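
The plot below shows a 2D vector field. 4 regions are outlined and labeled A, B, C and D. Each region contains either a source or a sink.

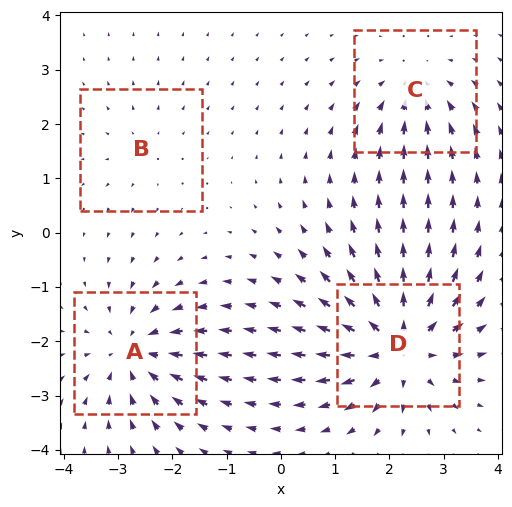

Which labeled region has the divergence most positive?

Divergence at each region's feature centre — A: about -5, B: about +2, C: about -4, D: about +7. Region D is most positive.

D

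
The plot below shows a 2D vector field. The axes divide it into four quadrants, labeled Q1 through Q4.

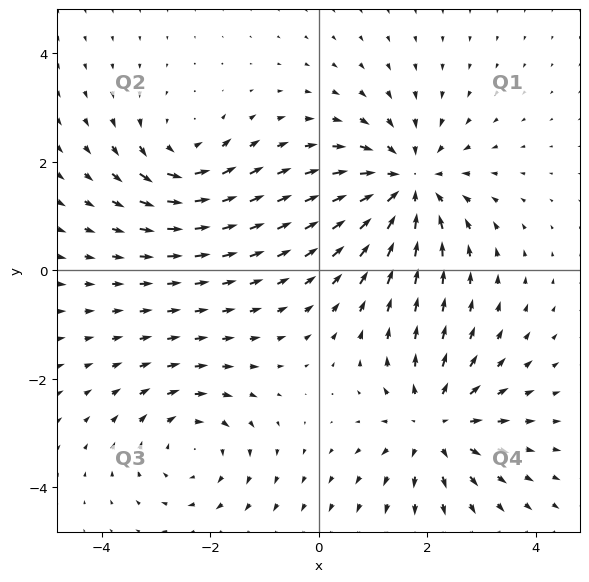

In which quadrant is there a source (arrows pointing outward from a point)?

The source sits at approximately (2.1, -2.8), which lies in quadrant Q4. The divergence there is about +4, positive as expected for a source.

Q4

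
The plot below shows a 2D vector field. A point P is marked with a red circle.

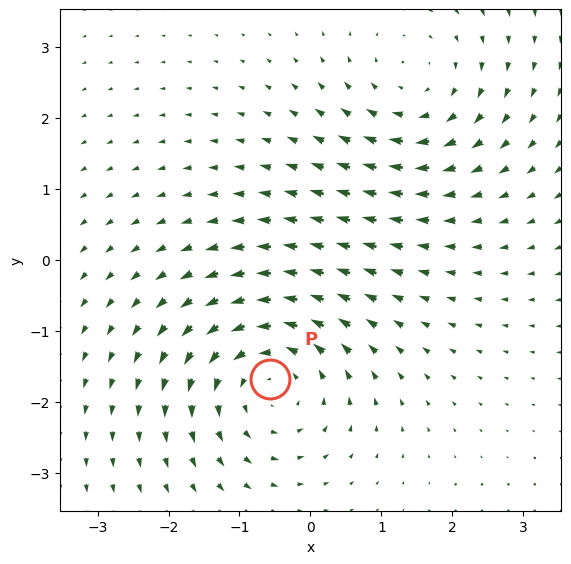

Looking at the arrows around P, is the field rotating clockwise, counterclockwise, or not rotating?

counterclockwise

Near P at (-0.6, -1.7) the arrows circulate counterclockwise. The curl (z-component) there is about +4; positive curl means counterclockwise rotation.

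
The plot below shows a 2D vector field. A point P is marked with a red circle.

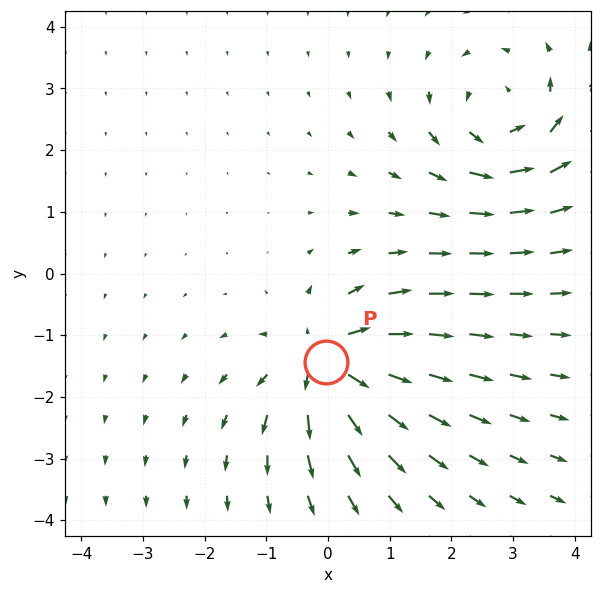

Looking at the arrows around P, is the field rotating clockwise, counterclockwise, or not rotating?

Near P at (-0.0, -1.4) the arrows show no circulation. The curl there is ≈0.

not rotating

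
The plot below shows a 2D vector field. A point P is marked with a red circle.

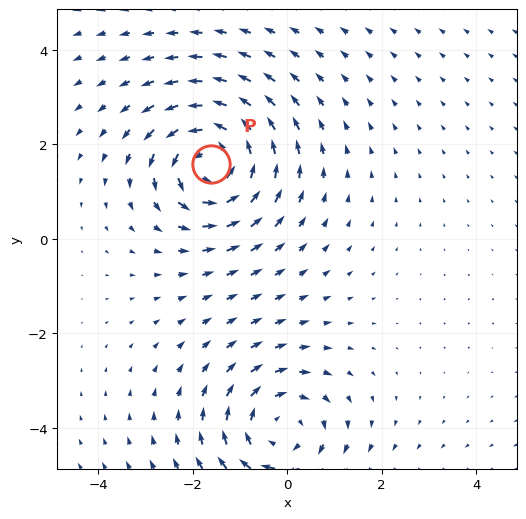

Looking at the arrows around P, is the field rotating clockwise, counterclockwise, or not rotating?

Near P at (-1.6, 1.6) the arrows circulate counterclockwise. The curl (z-component) there is about +4; positive curl means counterclockwise rotation.

counterclockwise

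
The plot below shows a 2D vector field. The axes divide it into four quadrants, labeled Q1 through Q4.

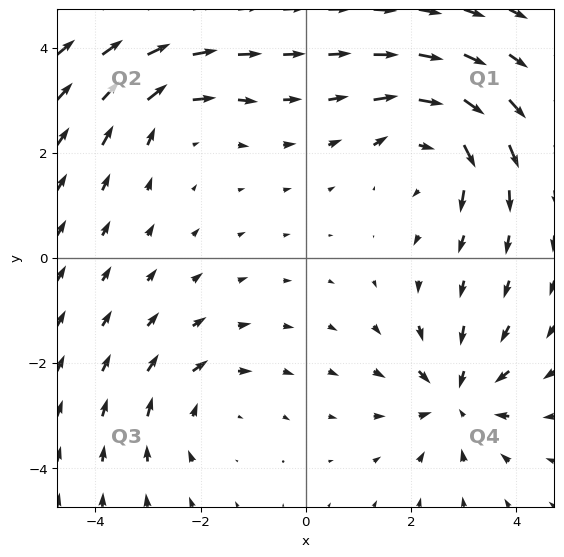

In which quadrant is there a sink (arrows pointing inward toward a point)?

The sink sits at approximately (2.9, -2.7), which lies in quadrant Q4. The divergence there is about -5, negative as expected for a sink.

Q4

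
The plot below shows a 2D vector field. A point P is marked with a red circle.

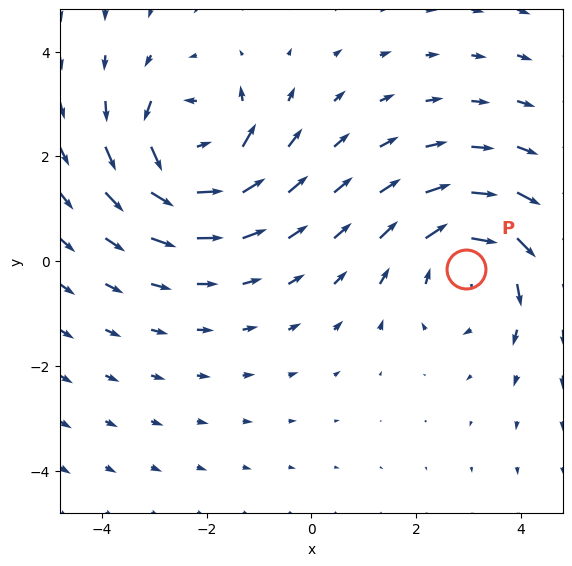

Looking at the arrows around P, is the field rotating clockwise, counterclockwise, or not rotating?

Near P at (3.0, -0.1) the arrows circulate clockwise. The curl (z-component) there is about -3; negative curl means clockwise rotation.

clockwise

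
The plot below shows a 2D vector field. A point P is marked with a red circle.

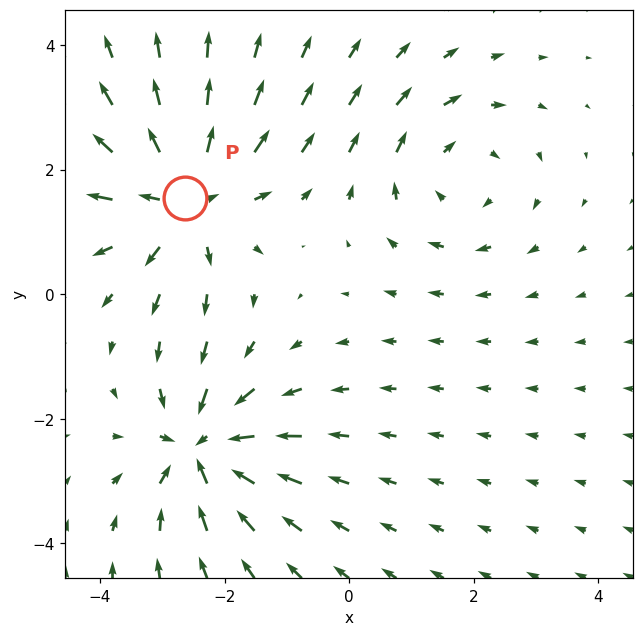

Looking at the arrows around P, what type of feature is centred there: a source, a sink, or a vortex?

At P (-2.6, 1.5) the arrows spread outward. Divergence about +5, curl ≈0 — positive divergence with near-zero curl is a source.

source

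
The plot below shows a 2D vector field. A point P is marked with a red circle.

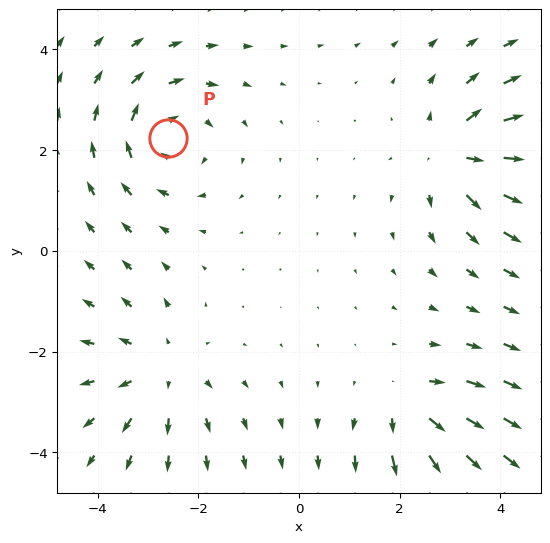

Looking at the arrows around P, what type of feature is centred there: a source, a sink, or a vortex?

At P (-2.6, 2.2) the arrows circulate clockwise. Divergence ≈0, curl about -5 — near-zero divergence with nonzero curl is a vortex.

vortex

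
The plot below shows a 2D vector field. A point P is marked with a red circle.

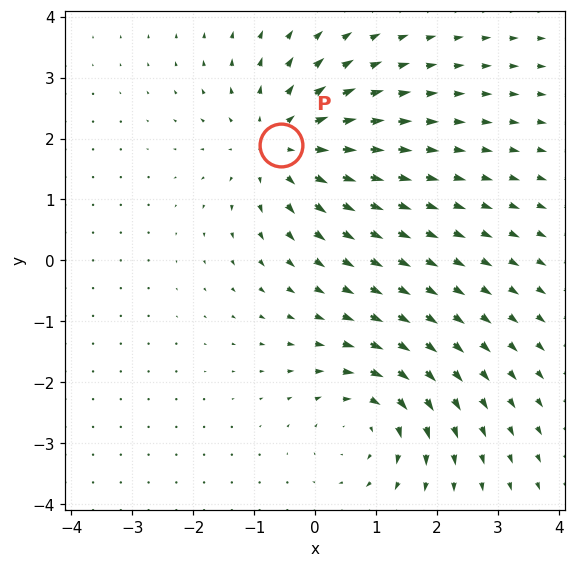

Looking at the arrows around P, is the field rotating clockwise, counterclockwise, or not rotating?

not rotating

Near P at (-0.6, 1.9) the arrows show no circulation. The curl there is ≈0.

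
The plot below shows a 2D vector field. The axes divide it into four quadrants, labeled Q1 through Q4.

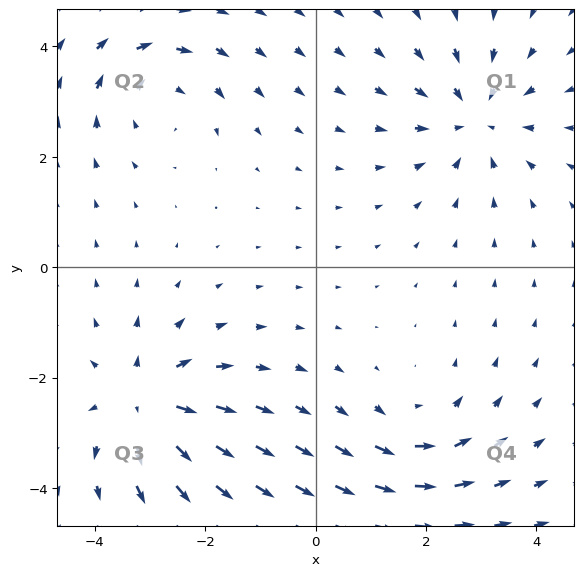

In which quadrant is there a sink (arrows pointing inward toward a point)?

Q1

The sink sits at approximately (2.9, 2.7), which lies in quadrant Q1. The divergence there is about -3, negative as expected for a sink.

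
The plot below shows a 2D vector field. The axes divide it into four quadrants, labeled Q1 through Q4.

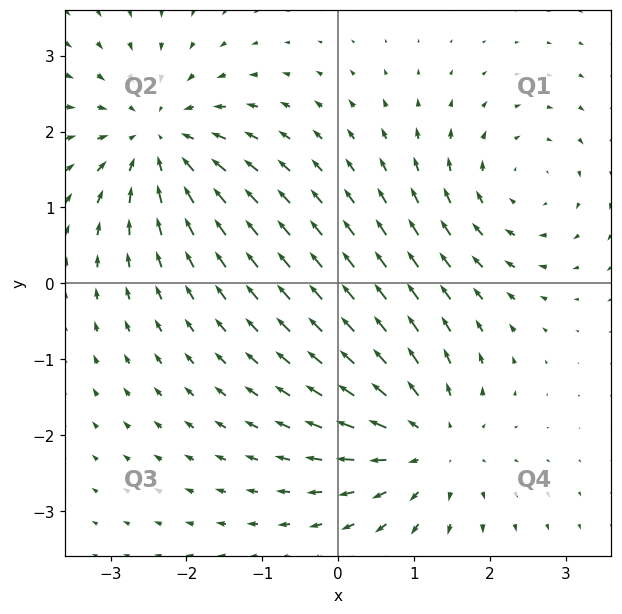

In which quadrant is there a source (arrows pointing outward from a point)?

The source sits at approximately (1.2, -2.1), which lies in quadrant Q4. The divergence there is about +4, positive as expected for a source.

Q4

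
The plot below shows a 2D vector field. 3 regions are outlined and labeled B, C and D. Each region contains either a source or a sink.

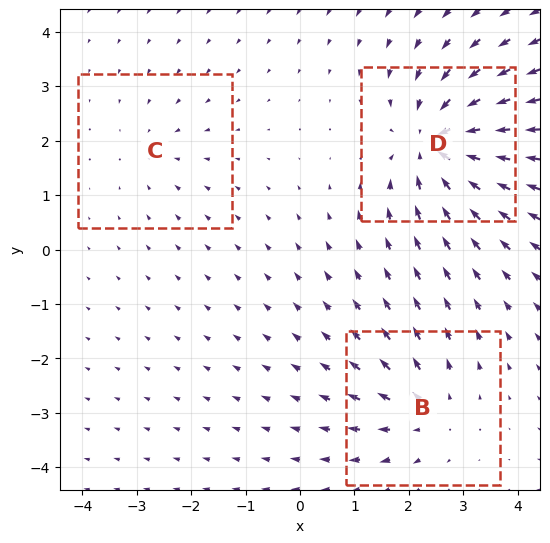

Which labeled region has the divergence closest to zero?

C

Divergence at each region's feature centre — B: about +3, C: about -2, D: about -5. Region C is closest to zero.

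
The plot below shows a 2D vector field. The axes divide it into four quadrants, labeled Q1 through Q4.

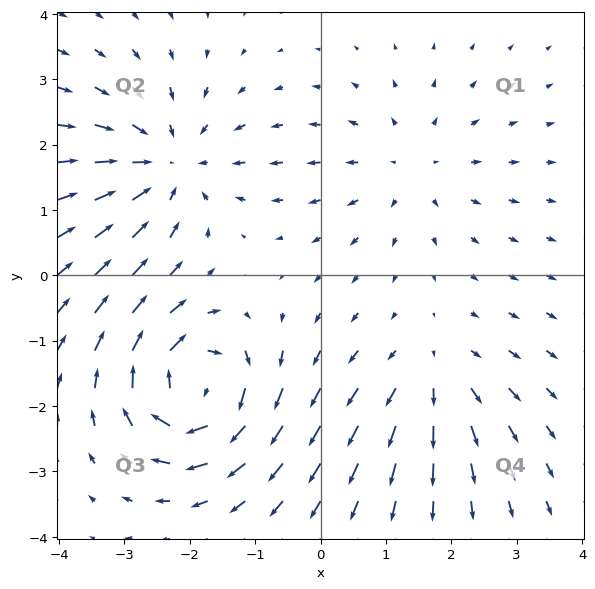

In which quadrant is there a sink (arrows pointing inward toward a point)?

Q2

The sink sits at approximately (-2.3, 1.7), which lies in quadrant Q2. The divergence there is about -4, negative as expected for a sink.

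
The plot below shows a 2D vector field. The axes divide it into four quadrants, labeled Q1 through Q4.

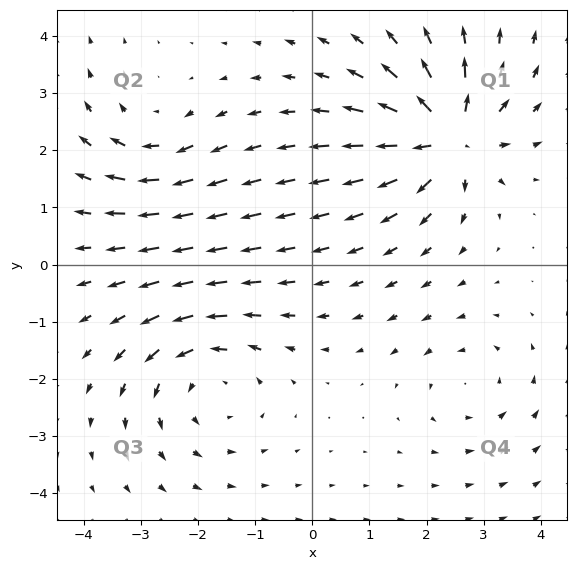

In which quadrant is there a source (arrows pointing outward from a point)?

The source sits at approximately (2.4, 2.2), which lies in quadrant Q1. The divergence there is about +7, positive as expected for a source.

Q1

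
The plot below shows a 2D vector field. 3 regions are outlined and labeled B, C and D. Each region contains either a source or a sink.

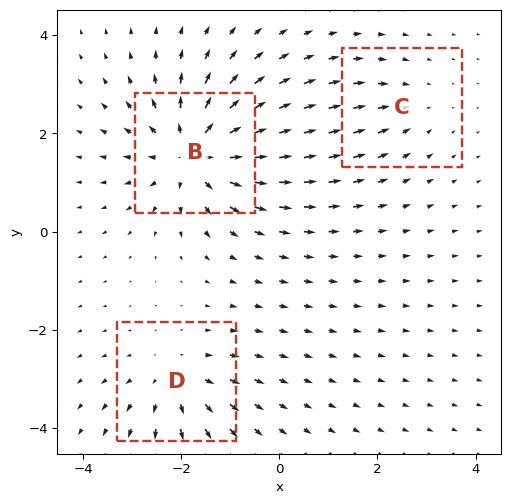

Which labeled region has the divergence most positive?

B

Divergence at each region's feature centre — B: about +5, C: about -2, D: about +3. Region B is most positive.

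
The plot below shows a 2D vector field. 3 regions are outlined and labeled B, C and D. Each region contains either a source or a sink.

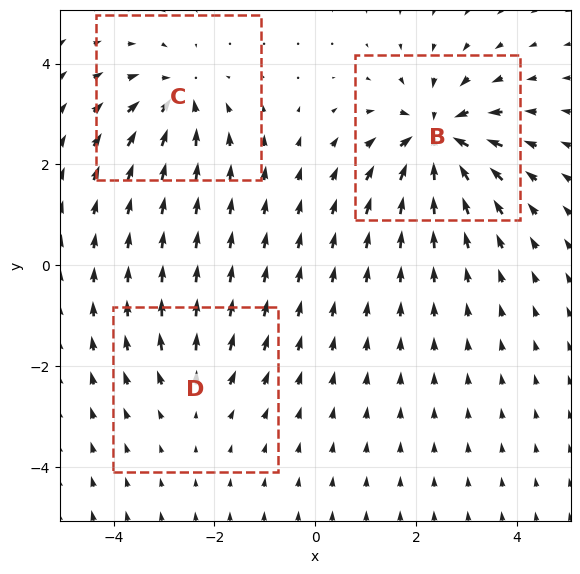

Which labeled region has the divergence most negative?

Divergence at each region's feature centre — B: about -6, C: about -4, D: about +2. Region B is most negative.

B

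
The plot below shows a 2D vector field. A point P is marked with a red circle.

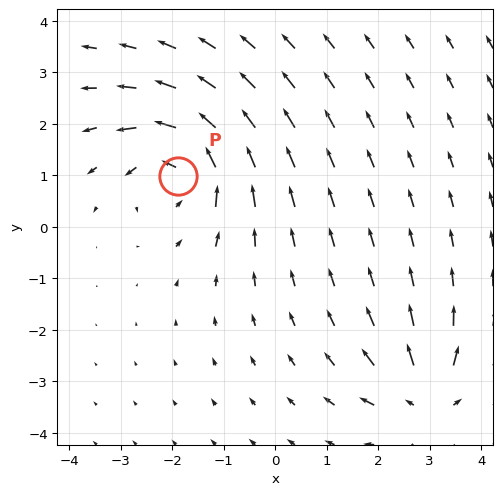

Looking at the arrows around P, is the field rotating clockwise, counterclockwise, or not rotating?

counterclockwise

Near P at (-1.9, 1.0) the arrows circulate counterclockwise. The curl (z-component) there is about +5; positive curl means counterclockwise rotation.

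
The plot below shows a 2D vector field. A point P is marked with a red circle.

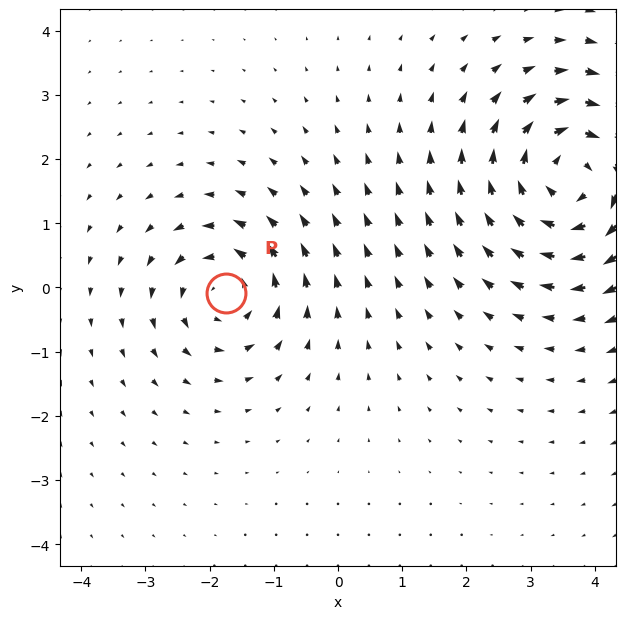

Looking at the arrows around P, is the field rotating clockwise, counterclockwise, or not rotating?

counterclockwise

Near P at (-1.8, -0.1) the arrows circulate counterclockwise. The curl (z-component) there is about +4; positive curl means counterclockwise rotation.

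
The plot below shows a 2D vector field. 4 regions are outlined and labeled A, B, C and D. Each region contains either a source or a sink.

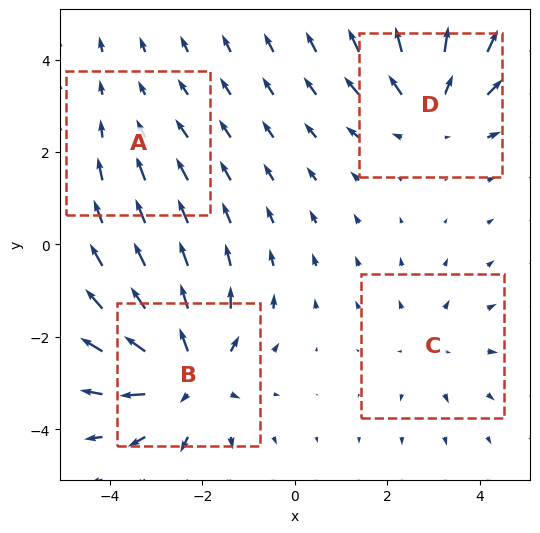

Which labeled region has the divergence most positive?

Divergence at each region's feature centre — A: about -2, B: about +6, C: about +3, D: about +5. Region B is most positive.

B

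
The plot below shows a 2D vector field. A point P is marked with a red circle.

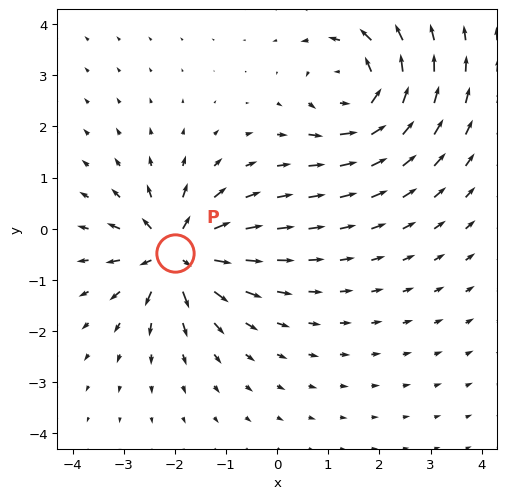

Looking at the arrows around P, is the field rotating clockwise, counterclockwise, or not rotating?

Near P at (-2.0, -0.5) the arrows show no circulation. The curl there is ≈0.

not rotating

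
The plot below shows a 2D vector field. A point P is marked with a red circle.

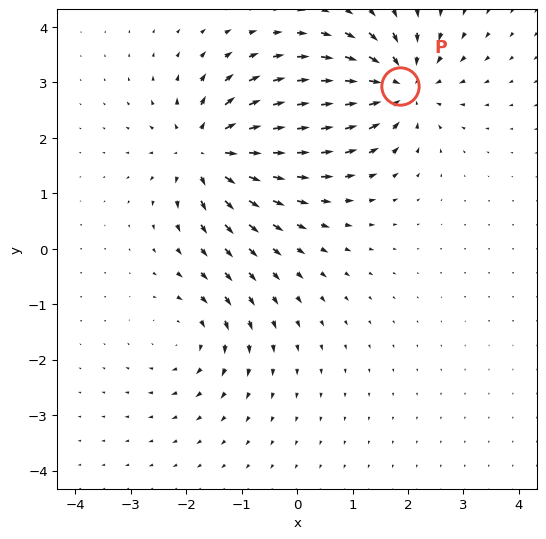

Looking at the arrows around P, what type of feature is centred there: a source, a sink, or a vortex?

sink

At P (1.9, 2.9) the arrows converge inward. Divergence about -5, curl ≈0 — negative divergence with near-zero curl is a sink.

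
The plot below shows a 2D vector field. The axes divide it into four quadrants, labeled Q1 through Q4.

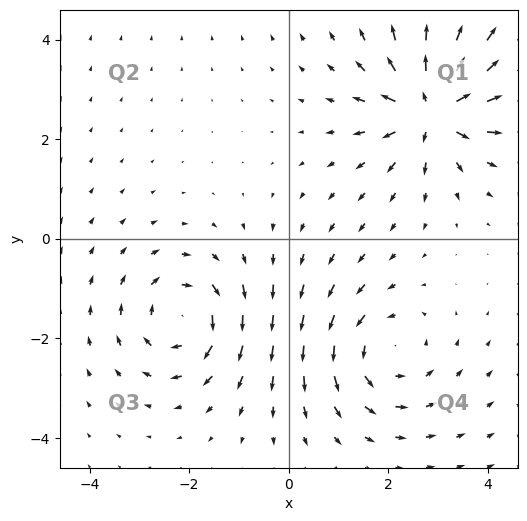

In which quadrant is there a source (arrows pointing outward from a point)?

Q1

The source sits at approximately (2.9, 2.6), which lies in quadrant Q1. The divergence there is about +6, positive as expected for a source.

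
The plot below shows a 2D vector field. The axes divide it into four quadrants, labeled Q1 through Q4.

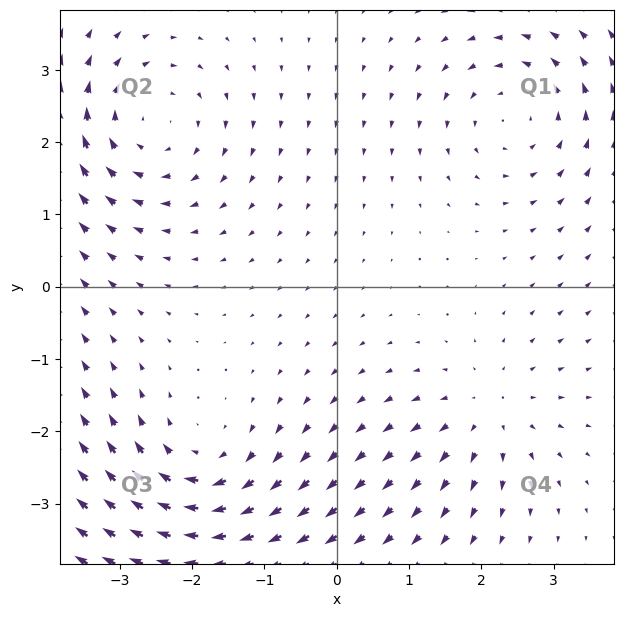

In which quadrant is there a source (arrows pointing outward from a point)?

Q4

The source sits at approximately (2.1, -1.7), which lies in quadrant Q4. The divergence there is about +3, positive as expected for a source.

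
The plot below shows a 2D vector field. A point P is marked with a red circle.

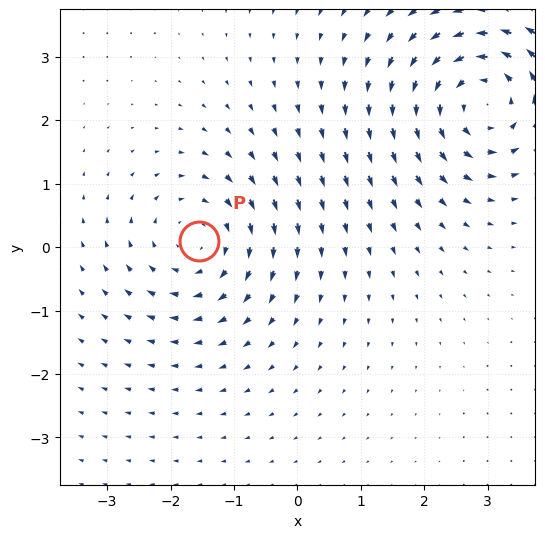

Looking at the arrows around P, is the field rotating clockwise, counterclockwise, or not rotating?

clockwise

Near P at (-1.5, 0.1) the arrows circulate clockwise. The curl (z-component) there is about -3; negative curl means clockwise rotation.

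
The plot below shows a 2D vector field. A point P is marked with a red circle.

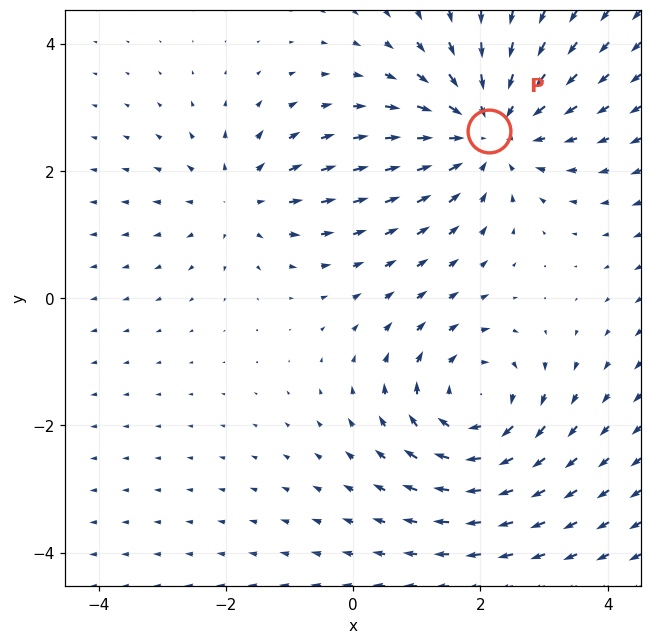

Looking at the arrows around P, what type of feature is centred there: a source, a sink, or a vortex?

sink

At P (2.1, 2.6) the arrows converge inward. Divergence about -4, curl ≈0 — negative divergence with near-zero curl is a sink.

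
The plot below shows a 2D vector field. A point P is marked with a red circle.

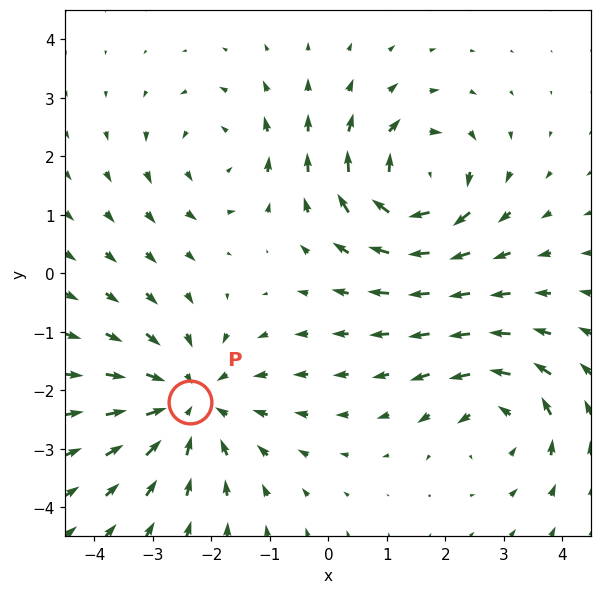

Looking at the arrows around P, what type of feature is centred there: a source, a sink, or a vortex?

At P (-2.4, -2.2) the arrows converge inward. Divergence about -4, curl ≈0 — negative divergence with near-zero curl is a sink.

sink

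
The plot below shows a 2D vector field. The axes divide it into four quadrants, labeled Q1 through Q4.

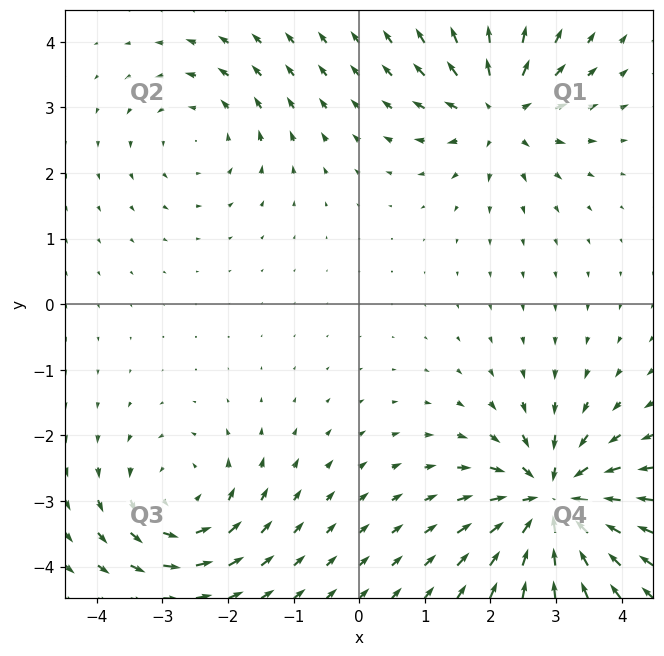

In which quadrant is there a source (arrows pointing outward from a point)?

Q1

The source sits at approximately (2.1, 3.0), which lies in quadrant Q1. The divergence there is about +5, positive as expected for a source.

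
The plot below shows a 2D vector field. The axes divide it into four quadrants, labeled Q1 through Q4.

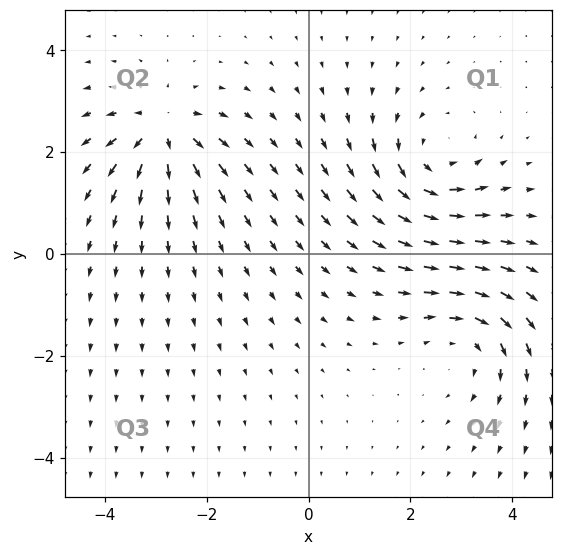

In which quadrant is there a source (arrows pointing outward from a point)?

Q2

The source sits at approximately (-2.9, 2.4), which lies in quadrant Q2. The divergence there is about +6, positive as expected for a source.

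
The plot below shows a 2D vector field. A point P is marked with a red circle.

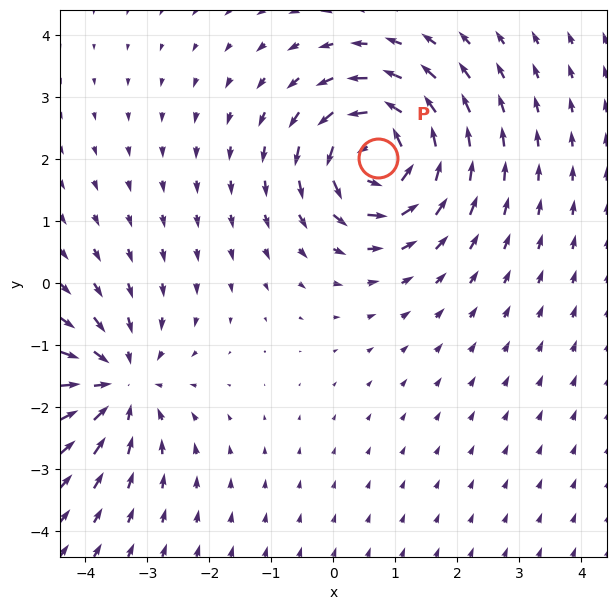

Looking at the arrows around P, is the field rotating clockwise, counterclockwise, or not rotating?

Near P at (0.7, 2.0) the arrows circulate counterclockwise. The curl (z-component) there is about +6; positive curl means counterclockwise rotation.

counterclockwise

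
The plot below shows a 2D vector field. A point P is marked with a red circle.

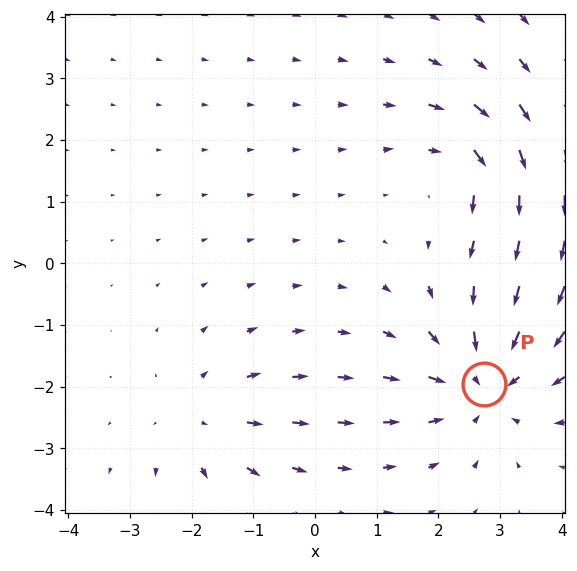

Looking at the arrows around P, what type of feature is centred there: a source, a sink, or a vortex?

sink

At P (2.7, -1.9) the arrows converge inward. Divergence about -5, curl ≈0 — negative divergence with near-zero curl is a sink.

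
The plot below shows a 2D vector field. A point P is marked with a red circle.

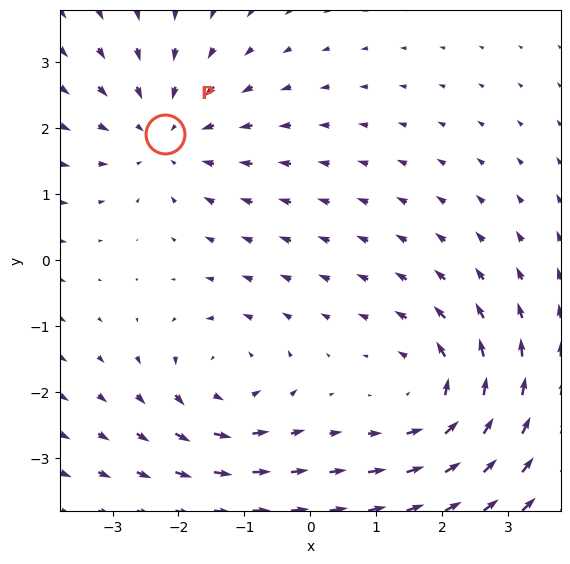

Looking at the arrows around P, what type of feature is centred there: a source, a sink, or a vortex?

sink

At P (-2.2, 1.9) the arrows converge inward. Divergence about -3, curl ≈0 — negative divergence with near-zero curl is a sink.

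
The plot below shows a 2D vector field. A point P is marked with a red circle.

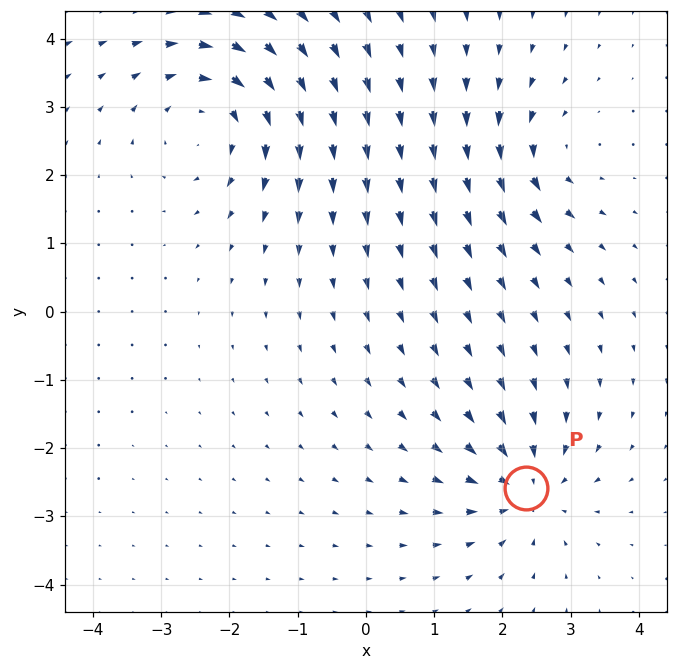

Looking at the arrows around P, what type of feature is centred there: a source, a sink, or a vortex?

sink

At P (2.4, -2.6) the arrows converge inward. Divergence about -4, curl ≈0 — negative divergence with near-zero curl is a sink.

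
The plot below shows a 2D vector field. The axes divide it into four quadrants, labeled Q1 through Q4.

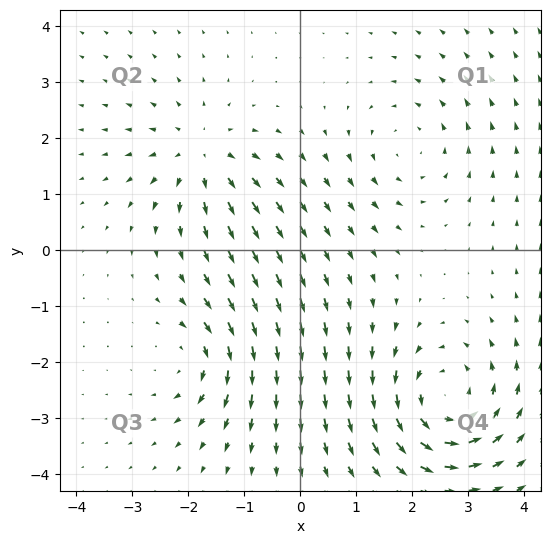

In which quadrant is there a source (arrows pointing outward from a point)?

The source sits at approximately (-1.8, 1.7), which lies in quadrant Q2. The divergence there is about +4, positive as expected for a source.

Q2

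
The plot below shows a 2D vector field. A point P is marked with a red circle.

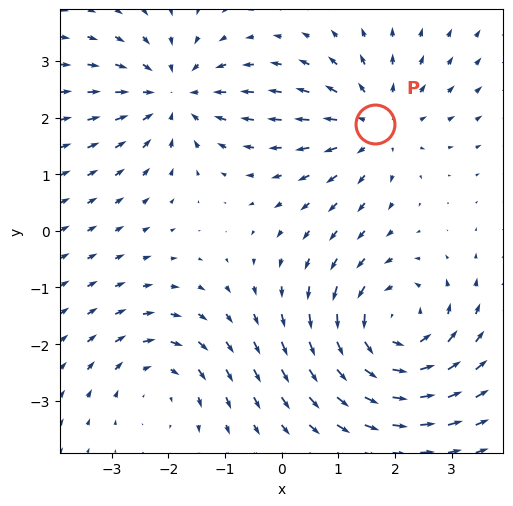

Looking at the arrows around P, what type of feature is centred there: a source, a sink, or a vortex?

At P (1.7, 1.9) the arrows spread outward. Divergence about +3, curl ≈0 — positive divergence with near-zero curl is a source.

source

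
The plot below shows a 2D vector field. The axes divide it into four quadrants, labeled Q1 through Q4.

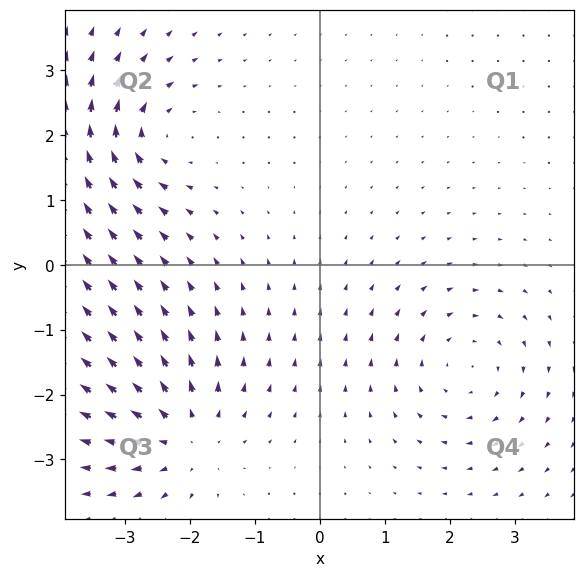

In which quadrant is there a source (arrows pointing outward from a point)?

The source sits at approximately (-2.1, -2.7), which lies in quadrant Q3. The divergence there is about +4, positive as expected for a source.

Q3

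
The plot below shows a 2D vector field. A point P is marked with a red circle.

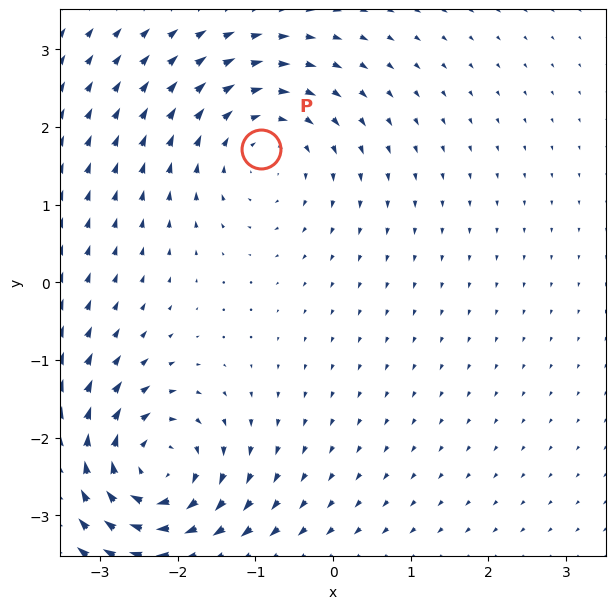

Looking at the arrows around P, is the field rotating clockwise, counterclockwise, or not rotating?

Near P at (-0.9, 1.7) the arrows circulate clockwise. The curl (z-component) there is about -3; negative curl means clockwise rotation.

clockwise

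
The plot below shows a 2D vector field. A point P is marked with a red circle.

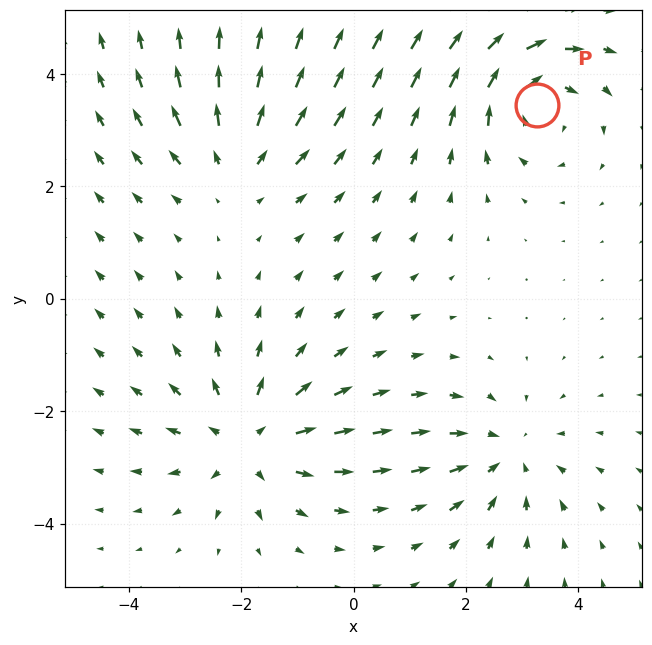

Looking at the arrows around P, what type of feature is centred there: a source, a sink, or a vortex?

At P (3.3, 3.4) the arrows circulate clockwise. Divergence ≈0, curl about -5 — near-zero divergence with nonzero curl is a vortex.

vortex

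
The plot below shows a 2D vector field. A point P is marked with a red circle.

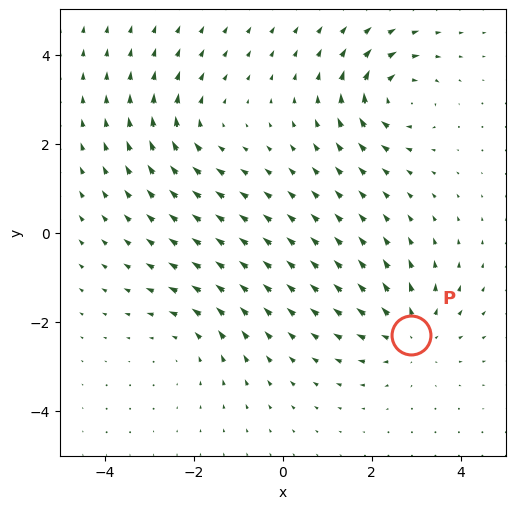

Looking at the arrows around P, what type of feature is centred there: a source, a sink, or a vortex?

source

At P (2.9, -2.3) the arrows spread outward. Divergence about +4, curl ≈0 — positive divergence with near-zero curl is a source.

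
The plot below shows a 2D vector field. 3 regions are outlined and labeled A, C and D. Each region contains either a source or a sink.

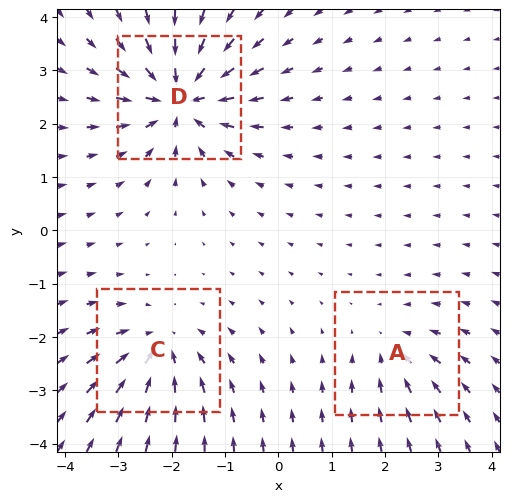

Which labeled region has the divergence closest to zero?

A

Divergence at each region's feature centre — A: about -2, C: about -4, D: about -6. Region A is closest to zero.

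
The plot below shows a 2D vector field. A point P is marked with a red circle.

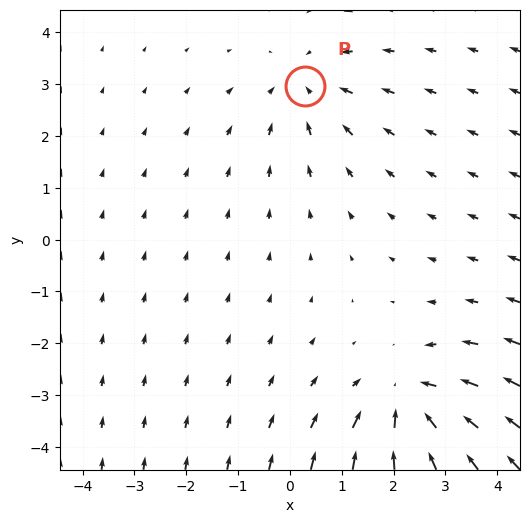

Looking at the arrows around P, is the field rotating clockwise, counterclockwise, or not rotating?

not rotating

Near P at (0.3, 3.0) the arrows show no circulation. The curl there is ≈0.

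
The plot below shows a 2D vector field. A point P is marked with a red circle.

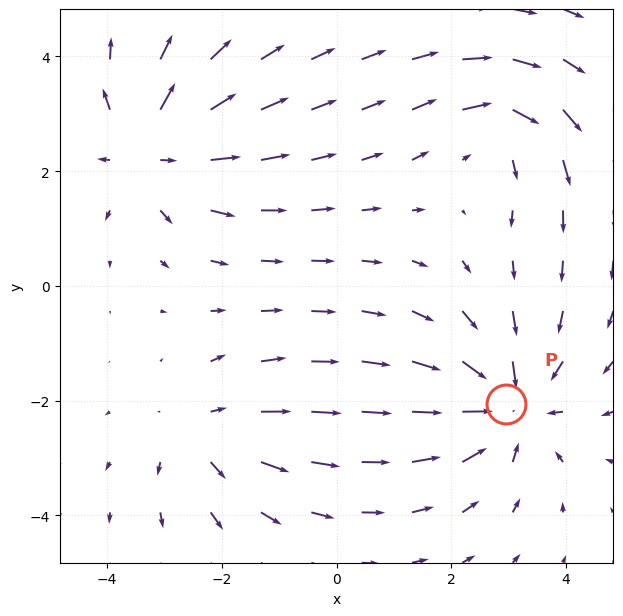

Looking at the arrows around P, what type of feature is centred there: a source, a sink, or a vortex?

sink

At P (3.0, -2.1) the arrows converge inward. Divergence about -4, curl ≈0 — negative divergence with near-zero curl is a sink.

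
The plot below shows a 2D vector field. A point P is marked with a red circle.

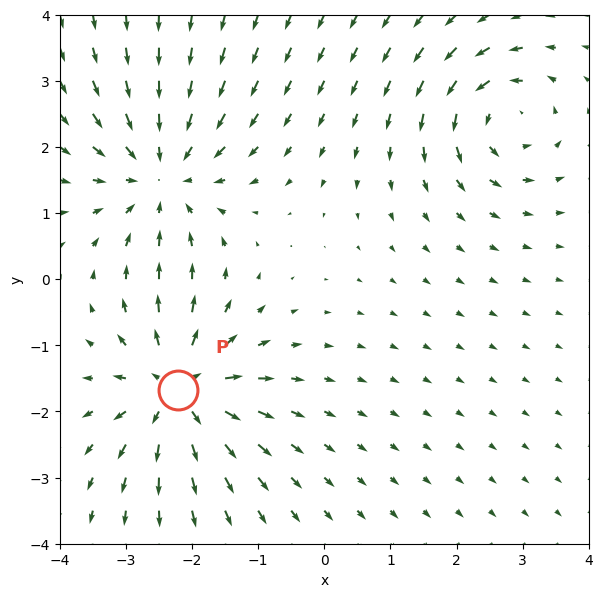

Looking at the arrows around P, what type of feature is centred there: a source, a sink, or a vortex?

source

At P (-2.2, -1.7) the arrows spread outward. Divergence about +5, curl ≈0 — positive divergence with near-zero curl is a source.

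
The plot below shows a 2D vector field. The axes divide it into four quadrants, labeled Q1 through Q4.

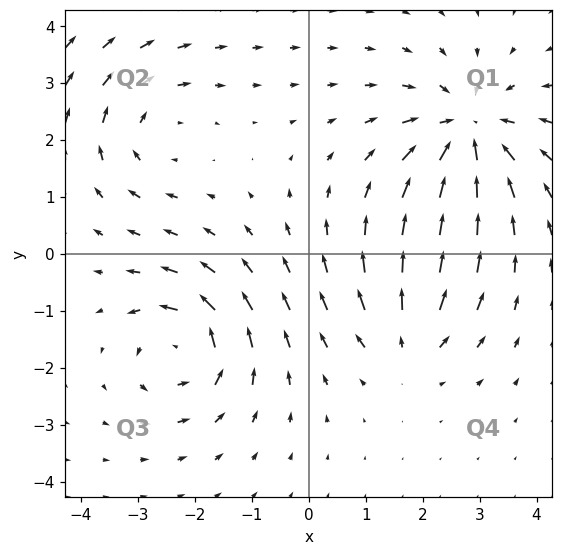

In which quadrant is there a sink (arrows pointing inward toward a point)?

Q1

The sink sits at approximately (2.8, 2.2), which lies in quadrant Q1. The divergence there is about -5, negative as expected for a sink.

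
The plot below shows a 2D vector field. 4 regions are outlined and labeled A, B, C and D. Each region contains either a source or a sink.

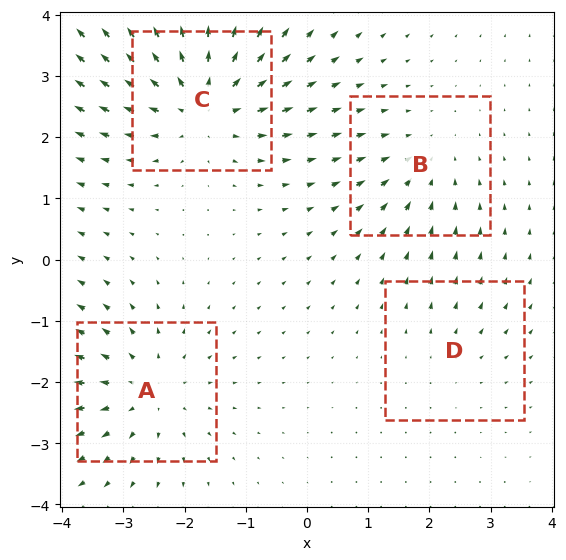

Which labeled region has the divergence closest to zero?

Divergence at each region's feature centre — A: about +5, B: about -3, C: about +7, D: about +2. Region D is closest to zero.

D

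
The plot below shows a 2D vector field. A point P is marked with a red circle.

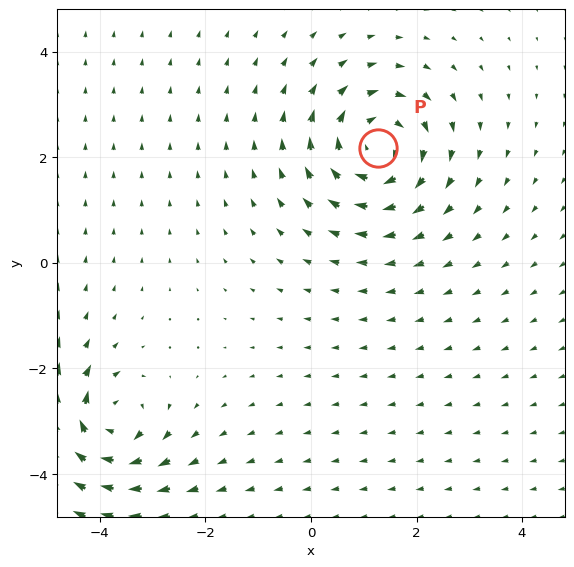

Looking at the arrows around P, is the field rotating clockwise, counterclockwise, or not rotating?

Near P at (1.3, 2.2) the arrows circulate clockwise. The curl (z-component) there is about -5; negative curl means clockwise rotation.

clockwise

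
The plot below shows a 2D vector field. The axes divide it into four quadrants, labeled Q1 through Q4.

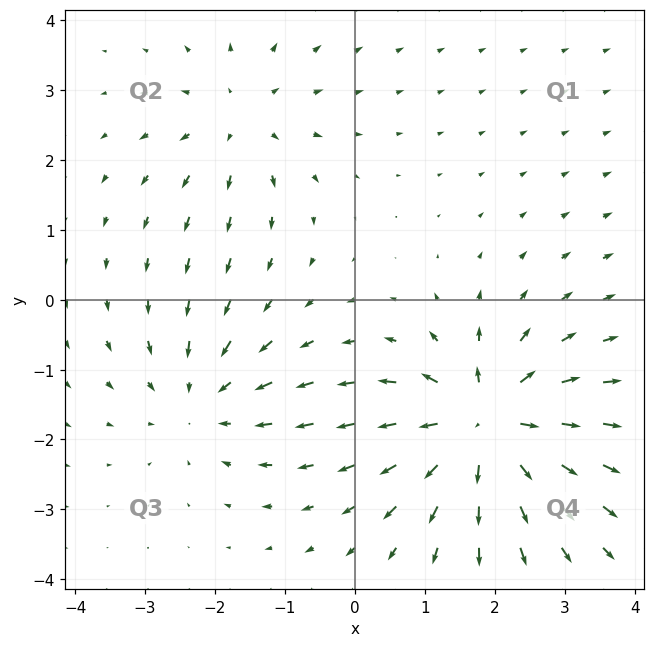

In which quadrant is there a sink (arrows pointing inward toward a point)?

The sink sits at approximately (-2.2, -1.4), which lies in quadrant Q3. The divergence there is about -3, negative as expected for a sink.

Q3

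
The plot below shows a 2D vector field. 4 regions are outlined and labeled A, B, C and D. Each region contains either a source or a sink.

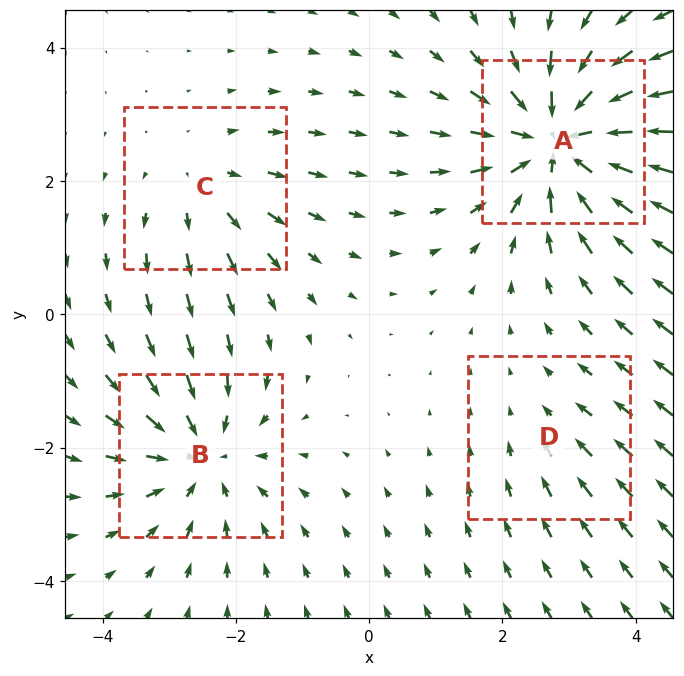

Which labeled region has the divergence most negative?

Divergence at each region's feature centre — A: about -7, B: about -4, C: about +3, D: about -2. Region A is most negative.

A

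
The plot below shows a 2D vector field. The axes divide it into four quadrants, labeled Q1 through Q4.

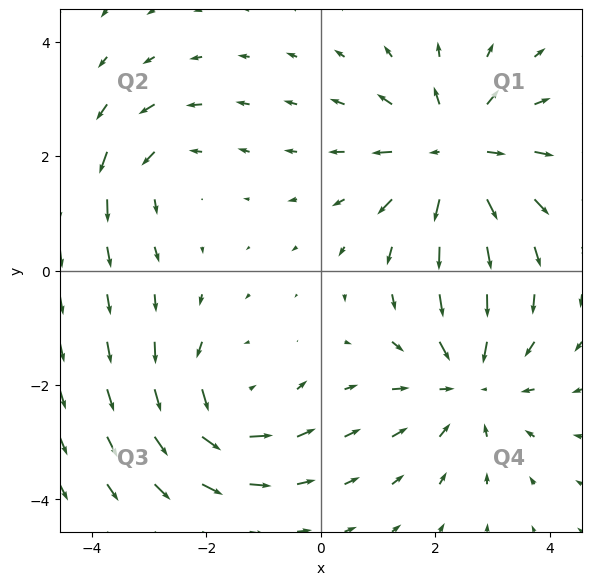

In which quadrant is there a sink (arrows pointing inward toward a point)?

Q4

The sink sits at approximately (2.6, -1.9), which lies in quadrant Q4. The divergence there is about -4, negative as expected for a sink.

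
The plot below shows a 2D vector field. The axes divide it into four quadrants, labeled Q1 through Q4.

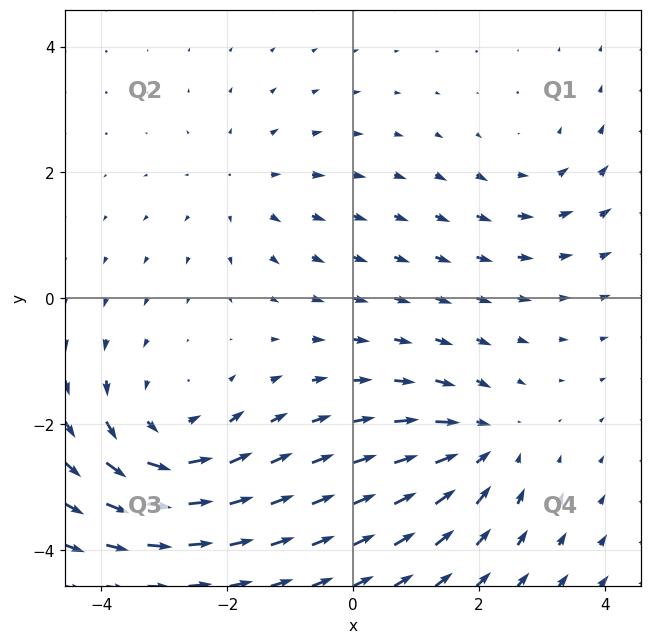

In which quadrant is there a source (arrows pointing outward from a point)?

Q2

The source sits at approximately (-1.8, 1.8), which lies in quadrant Q2. The divergence there is about +2, positive as expected for a source.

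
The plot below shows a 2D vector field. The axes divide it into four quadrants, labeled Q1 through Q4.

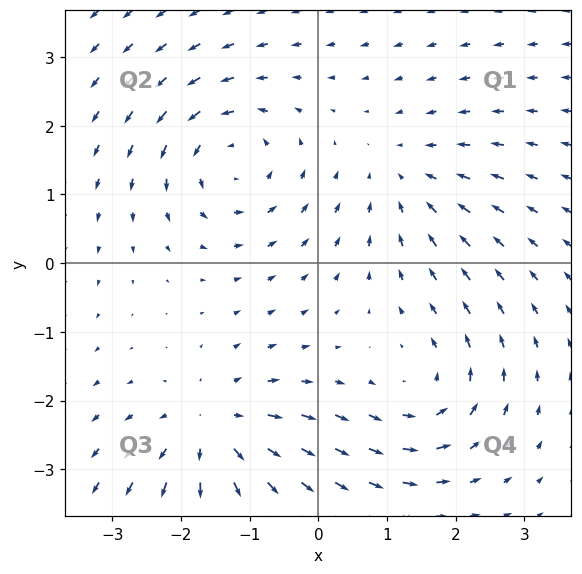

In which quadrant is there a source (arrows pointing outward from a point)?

The source sits at approximately (-1.5, -2.5), which lies in quadrant Q3. The divergence there is about +4, positive as expected for a source.

Q3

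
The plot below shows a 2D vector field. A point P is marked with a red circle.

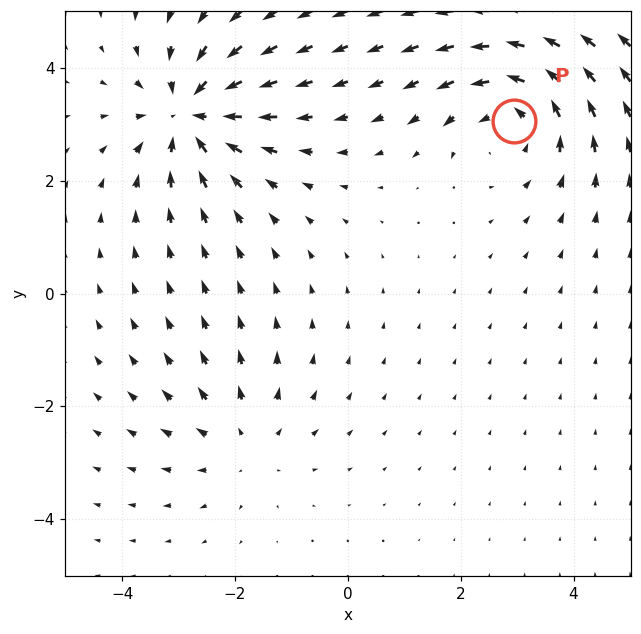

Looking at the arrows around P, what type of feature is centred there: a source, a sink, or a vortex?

vortex

At P (2.9, 3.1) the arrows circulate counterclockwise. Divergence ≈0, curl about +4 — near-zero divergence with nonzero curl is a vortex.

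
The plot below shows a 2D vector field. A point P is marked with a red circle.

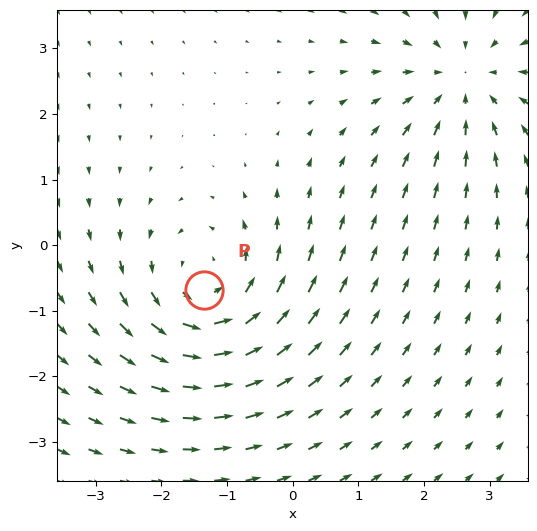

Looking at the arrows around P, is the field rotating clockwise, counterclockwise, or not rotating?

counterclockwise

Near P at (-1.4, -0.7) the arrows circulate counterclockwise. The curl (z-component) there is about +4; positive curl means counterclockwise rotation.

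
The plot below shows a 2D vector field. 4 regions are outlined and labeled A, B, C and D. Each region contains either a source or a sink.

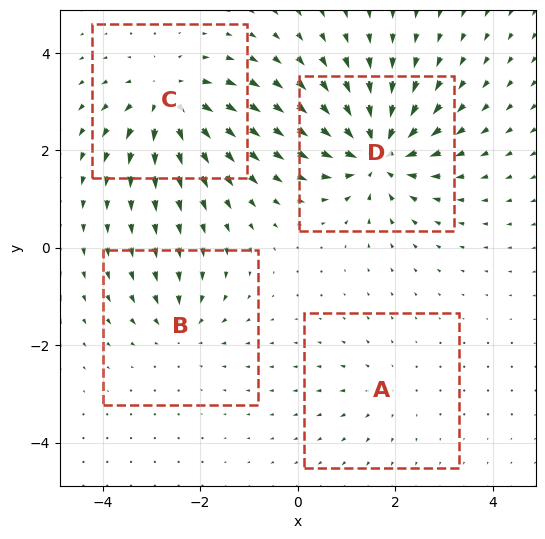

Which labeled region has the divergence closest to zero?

Divergence at each region's feature centre — A: about +2, B: about -4, C: about +6, D: about -8. Region A is closest to zero.

A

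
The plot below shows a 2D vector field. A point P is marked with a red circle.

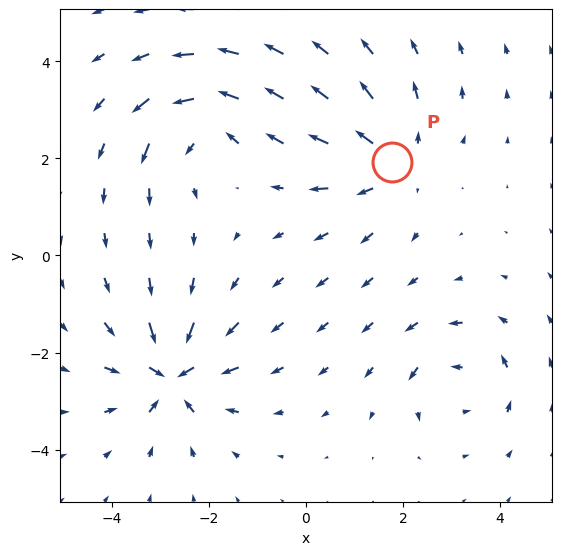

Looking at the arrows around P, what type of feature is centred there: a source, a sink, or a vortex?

source

At P (1.8, 1.9) the arrows spread outward. Divergence about +4, curl ≈0 — positive divergence with near-zero curl is a source.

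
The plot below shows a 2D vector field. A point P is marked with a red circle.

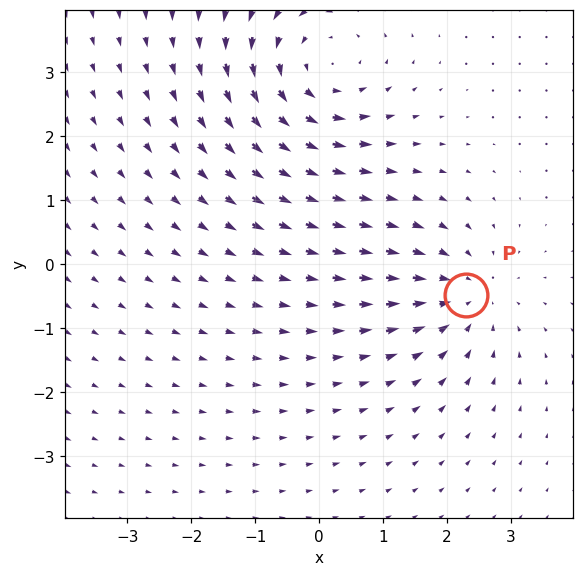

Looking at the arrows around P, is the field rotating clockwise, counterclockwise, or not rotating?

Near P at (2.3, -0.5) the arrows show no circulation. The curl there is ≈0.

not rotating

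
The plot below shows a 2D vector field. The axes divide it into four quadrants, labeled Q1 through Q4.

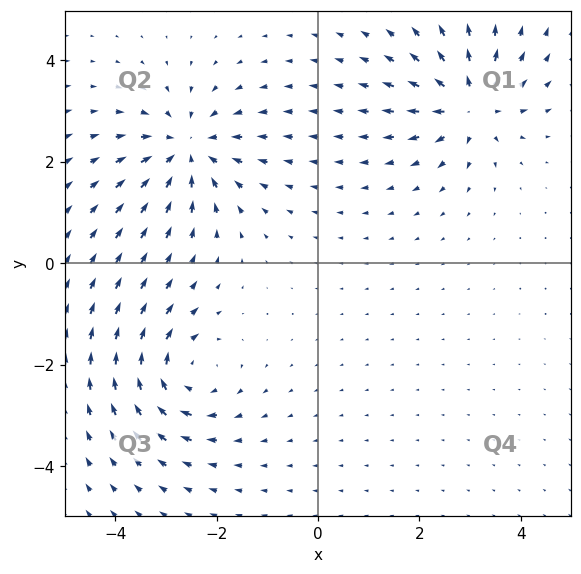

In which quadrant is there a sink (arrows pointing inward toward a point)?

The sink sits at approximately (-2.6, 2.3), which lies in quadrant Q2. The divergence there is about -5, negative as expected for a sink.

Q2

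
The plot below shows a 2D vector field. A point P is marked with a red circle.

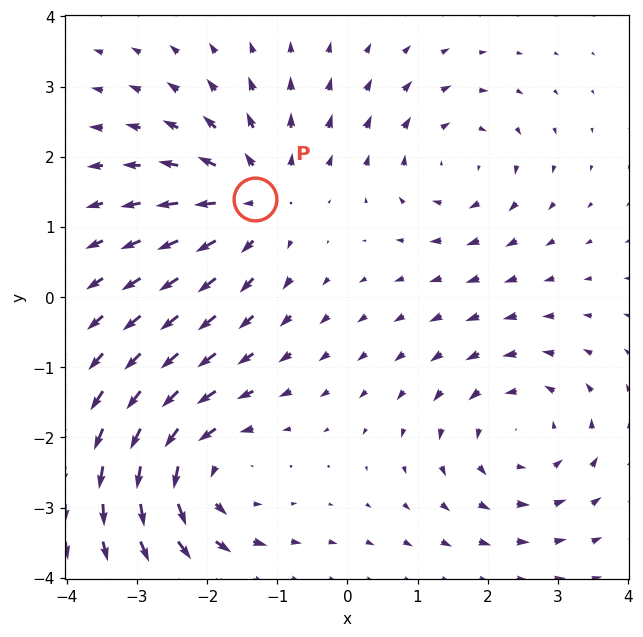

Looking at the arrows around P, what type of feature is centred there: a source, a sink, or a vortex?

At P (-1.3, 1.4) the arrows spread outward. Divergence about +4, curl ≈0 — positive divergence with near-zero curl is a source.

source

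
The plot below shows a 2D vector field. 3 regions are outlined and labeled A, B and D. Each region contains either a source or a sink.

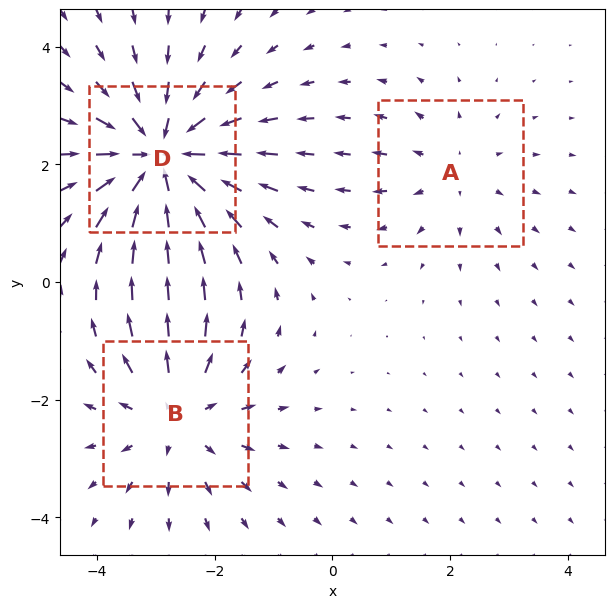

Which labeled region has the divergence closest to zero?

Divergence at each region's feature centre — A: about +2, B: about +3, D: about -4. Region A is closest to zero.

A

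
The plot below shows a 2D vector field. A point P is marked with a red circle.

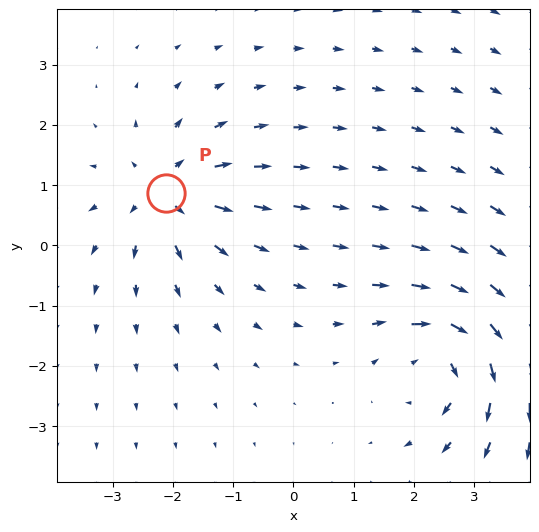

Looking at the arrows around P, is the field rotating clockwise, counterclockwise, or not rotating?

not rotating

Near P at (-2.1, 0.9) the arrows show no circulation. The curl there is ≈0.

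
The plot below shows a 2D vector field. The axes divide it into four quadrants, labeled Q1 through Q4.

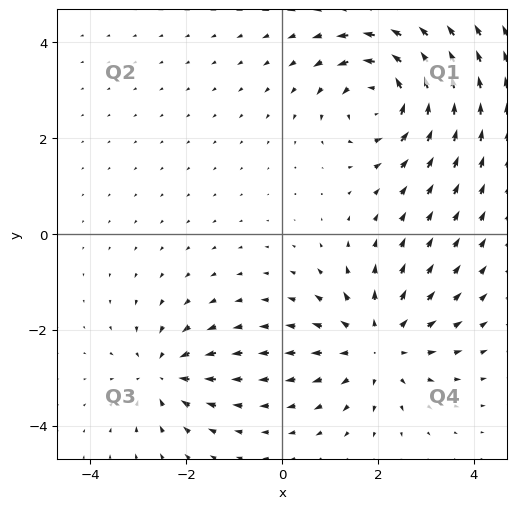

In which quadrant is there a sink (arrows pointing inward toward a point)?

Q3

The sink sits at approximately (-2.5, -2.9), which lies in quadrant Q3. The divergence there is about -3, negative as expected for a sink.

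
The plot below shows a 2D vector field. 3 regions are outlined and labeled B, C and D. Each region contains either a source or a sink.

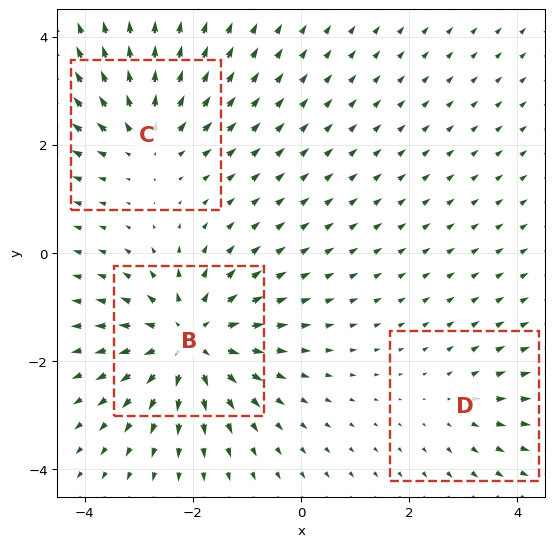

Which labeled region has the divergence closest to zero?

Divergence at each region's feature centre — B: about +5, C: about +3, D: about +2. Region D is closest to zero.

D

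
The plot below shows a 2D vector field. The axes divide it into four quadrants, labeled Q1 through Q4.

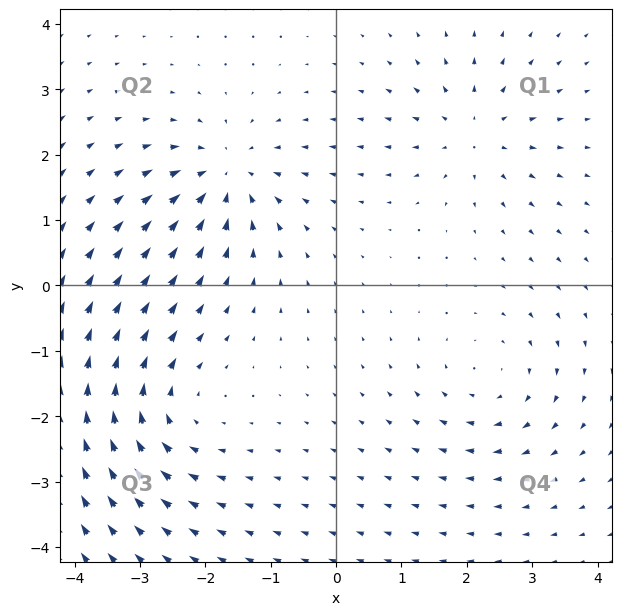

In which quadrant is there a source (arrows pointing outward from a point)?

Q1

The source sits at approximately (2.1, 2.3), which lies in quadrant Q1. The divergence there is about +4, positive as expected for a source.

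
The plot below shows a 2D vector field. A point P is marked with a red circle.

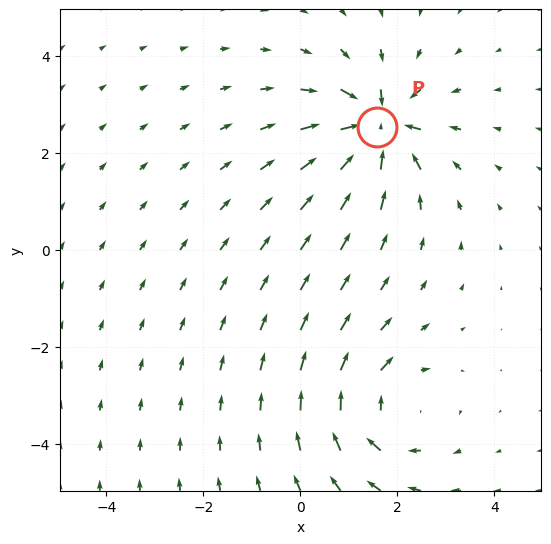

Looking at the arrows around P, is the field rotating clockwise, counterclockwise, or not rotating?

Near P at (1.6, 2.5) the arrows show no circulation. The curl there is ≈0.

not rotating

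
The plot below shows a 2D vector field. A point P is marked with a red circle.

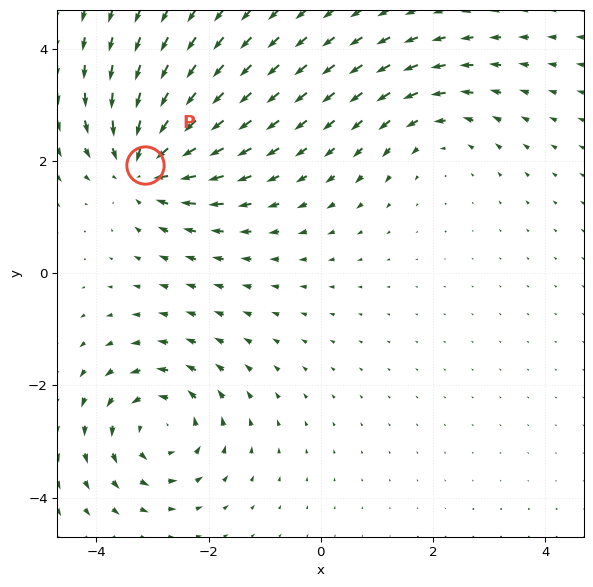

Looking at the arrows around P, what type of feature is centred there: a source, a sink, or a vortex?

sink

At P (-3.1, 1.9) the arrows converge inward. Divergence about -6, curl ≈0 — negative divergence with near-zero curl is a sink.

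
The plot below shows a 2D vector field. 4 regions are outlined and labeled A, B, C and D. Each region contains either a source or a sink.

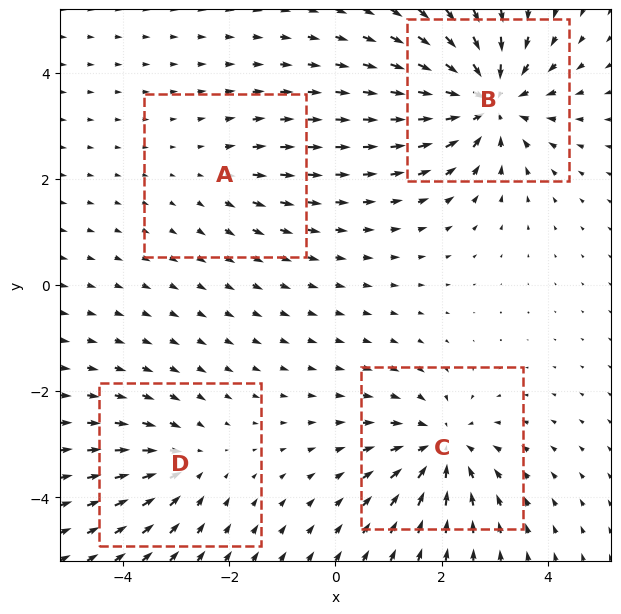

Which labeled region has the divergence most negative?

B

Divergence at each region's feature centre — A: about +2, B: about -7, C: about -5, D: about -3. Region B is most negative.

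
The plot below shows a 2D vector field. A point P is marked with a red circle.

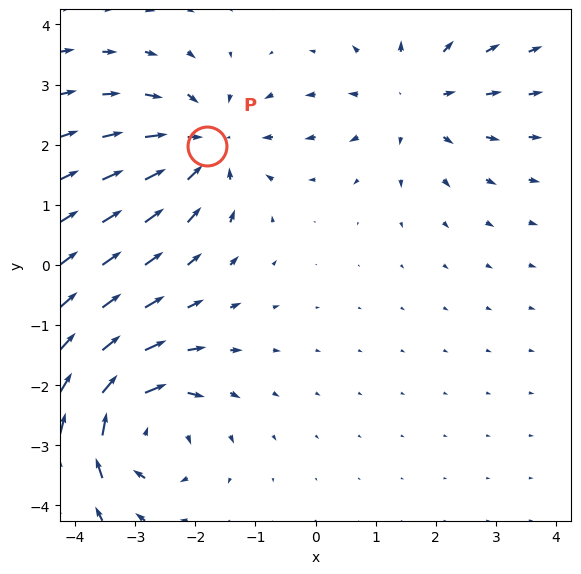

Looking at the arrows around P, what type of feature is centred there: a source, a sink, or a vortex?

sink

At P (-1.8, 2.0) the arrows converge inward. Divergence about -4, curl ≈0 — negative divergence with near-zero curl is a sink.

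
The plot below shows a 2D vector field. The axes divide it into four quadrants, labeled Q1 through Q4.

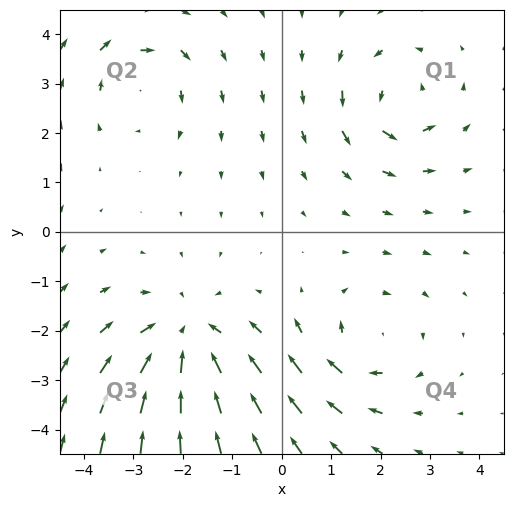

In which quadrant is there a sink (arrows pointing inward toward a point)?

The sink sits at approximately (-1.9, -2.2), which lies in quadrant Q3. The divergence there is about -4, negative as expected for a sink.

Q3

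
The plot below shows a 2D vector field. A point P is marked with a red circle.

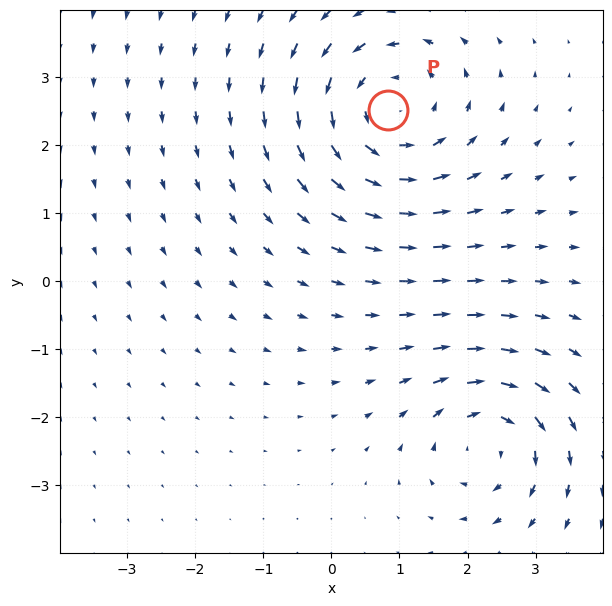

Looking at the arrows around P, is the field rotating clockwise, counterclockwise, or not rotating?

Near P at (0.8, 2.5) the arrows circulate counterclockwise. The curl (z-component) there is about +4; positive curl means counterclockwise rotation.

counterclockwise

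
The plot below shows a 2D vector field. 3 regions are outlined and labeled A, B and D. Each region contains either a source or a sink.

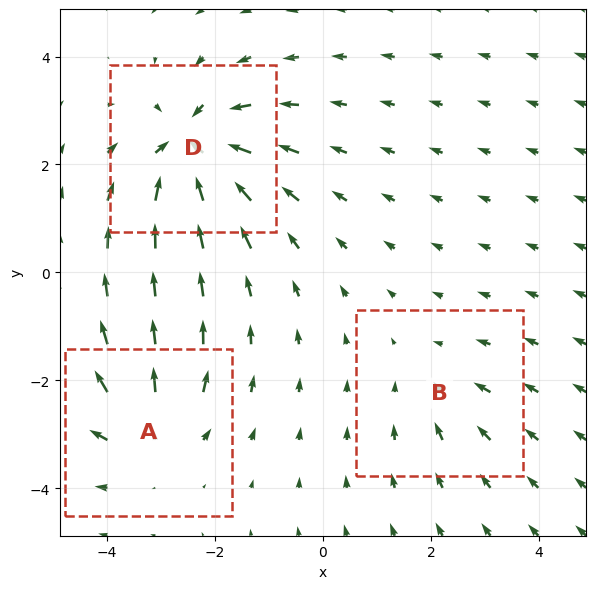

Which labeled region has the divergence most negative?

D

Divergence at each region's feature centre — A: about +4, B: about -2, D: about -6. Region D is most negative.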